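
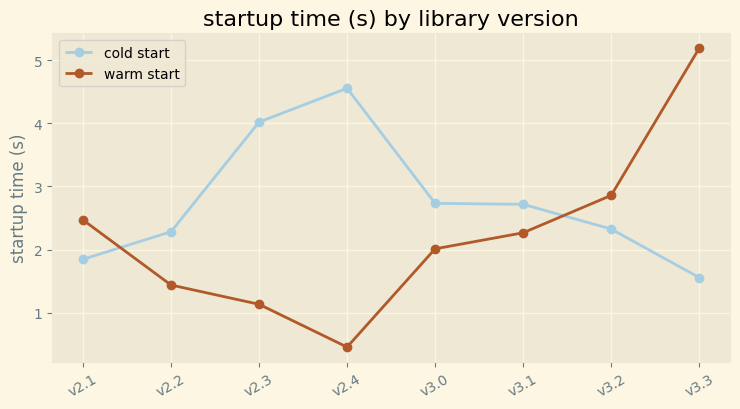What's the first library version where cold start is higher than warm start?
v2.1: cold start ≈ 2.0 vs warm start ≈ 2.5 (not yet); v2.2: cold start ≈ 2.5 vs warm start ≈ 1.5 (first crossover).

v2.2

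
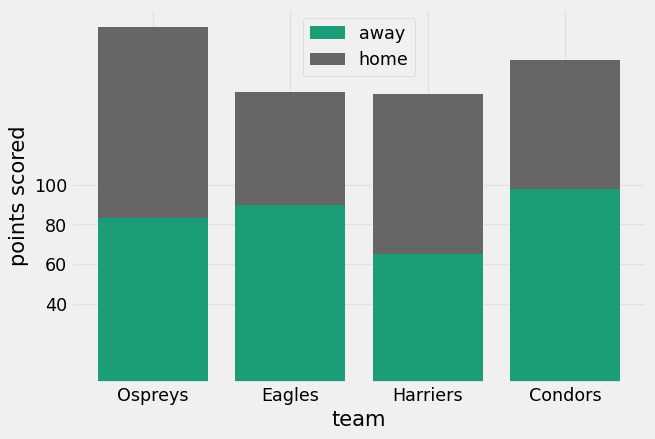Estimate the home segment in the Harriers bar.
≈ 80

home top ≈ 140, bottom ≈ 60; segment ≈ 80.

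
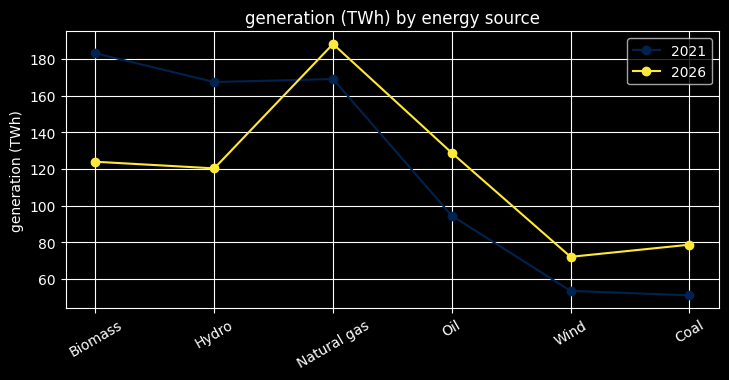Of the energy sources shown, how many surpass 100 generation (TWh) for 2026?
4

Above 100: Biomass, Hydro, Natural gas, Oil.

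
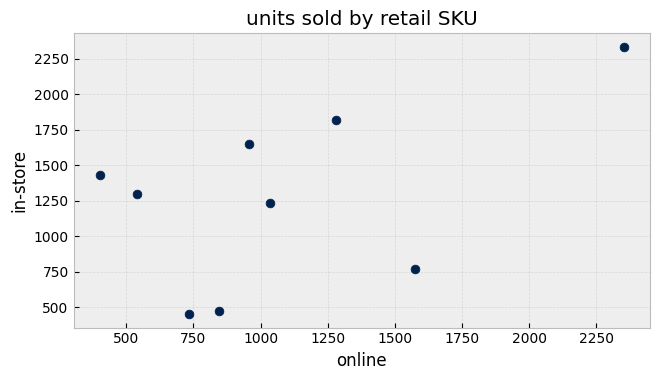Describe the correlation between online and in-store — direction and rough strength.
Points are positively correlated; moderate (|r| ≈ 0.5).

positive, moderate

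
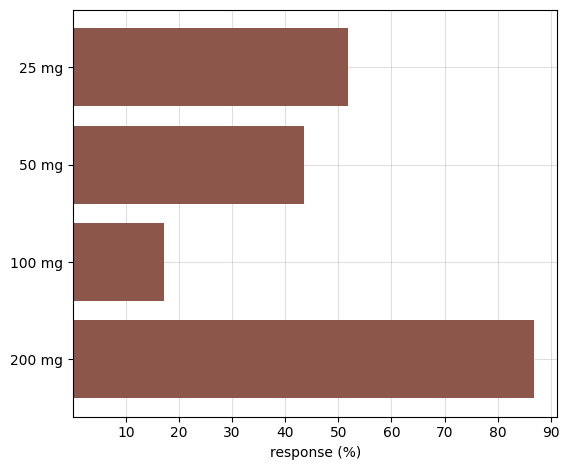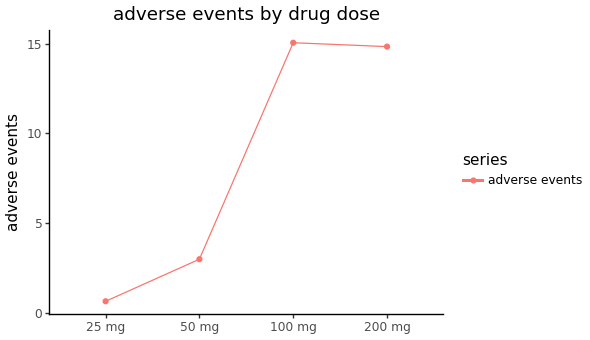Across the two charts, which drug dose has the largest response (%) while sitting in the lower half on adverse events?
Chart 2 median adverse events ≈ 8; below-median drug doses: 25 mg, 50 mg. Among those, 25 mg has the highest response (%) (≈ 50).

25 mg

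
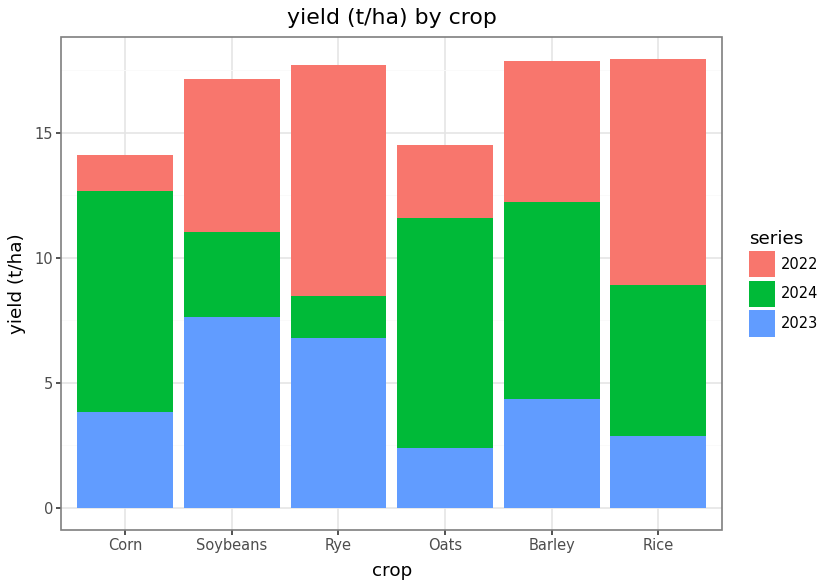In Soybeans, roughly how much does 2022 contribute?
≈ 6

2022 top ≈ 18, bottom ≈ 12; segment ≈ 6.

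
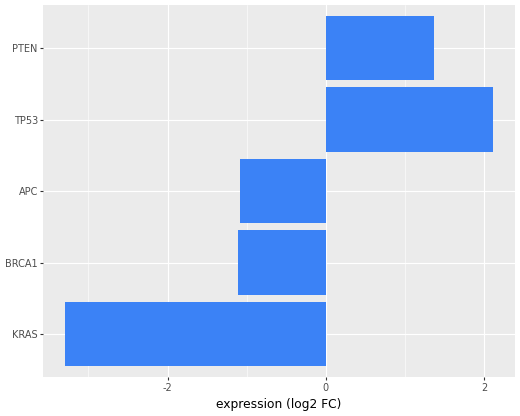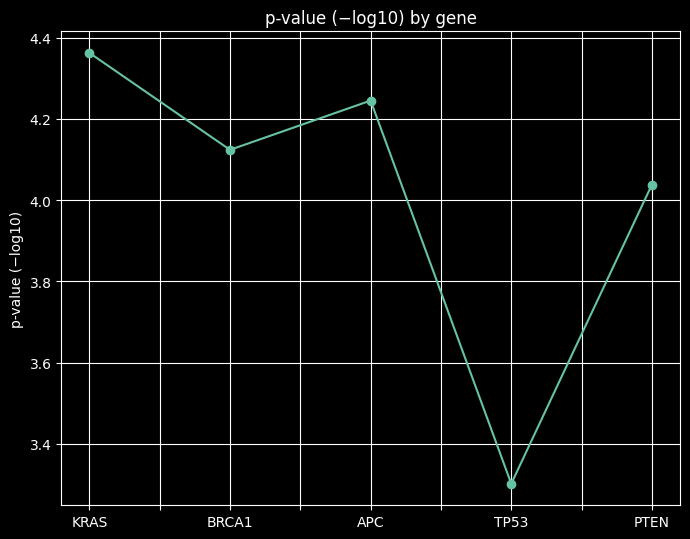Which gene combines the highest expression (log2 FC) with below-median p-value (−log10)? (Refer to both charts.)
Chart 2 median p-value (−log10) ≈ 4; below-median genes: TP53, PTEN. Among those, TP53 has the highest expression (log2 FC) (≈ 2.2).

TP53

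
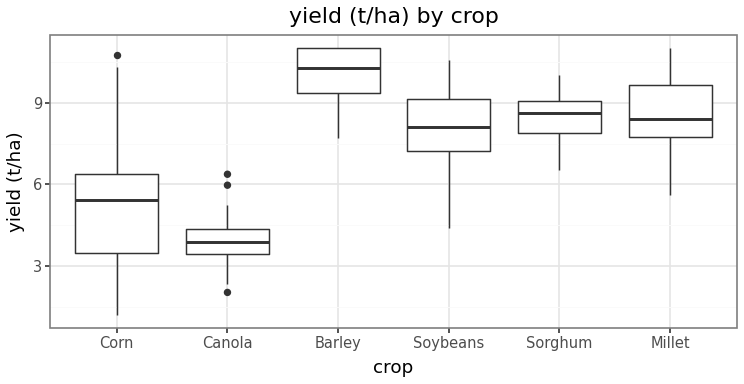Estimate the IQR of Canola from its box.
Q3 ≈ 4, Q1 ≈ 3; IQR ≈ 1.

≈ 1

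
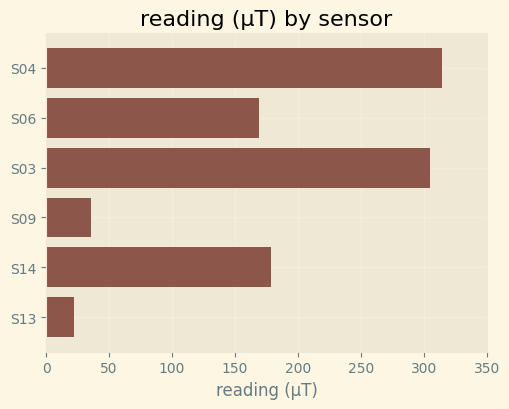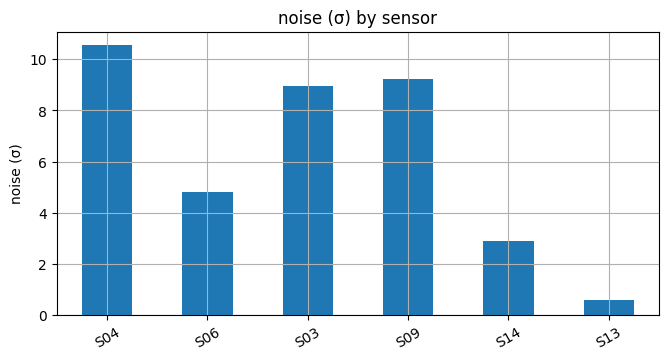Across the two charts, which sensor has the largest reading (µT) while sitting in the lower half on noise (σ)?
S14

Chart 2 median noise (σ) ≈ 7; below-median sensors: S06, S14, S13. Among those, S14 has the highest reading (µT) (≈ 200).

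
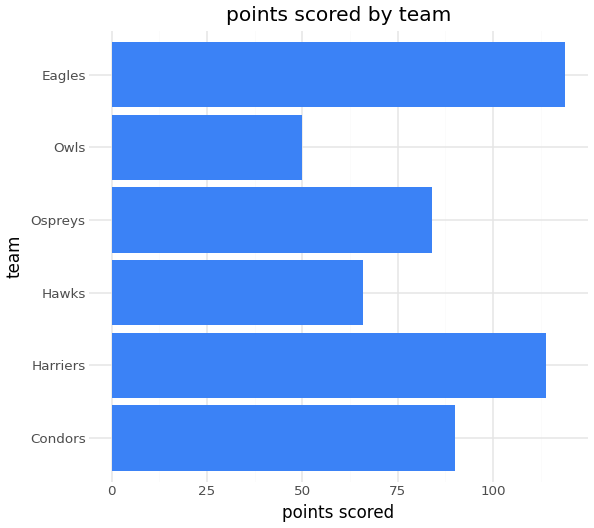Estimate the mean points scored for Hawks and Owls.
≈ 60

(70 + 50) / 2 ≈ 60.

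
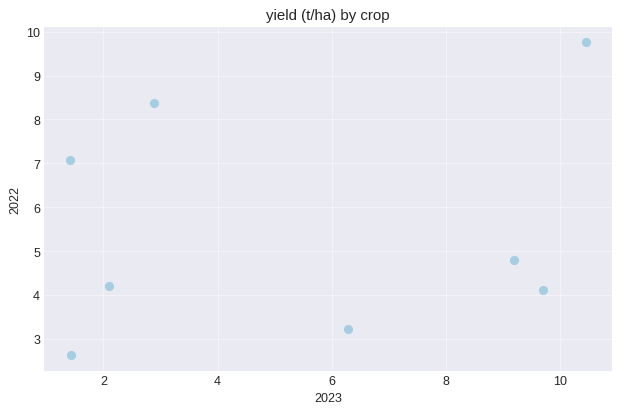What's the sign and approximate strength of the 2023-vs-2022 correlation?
Points are roughly uncorrelated; weak (|r| ≈ 0.2).

no clear correlation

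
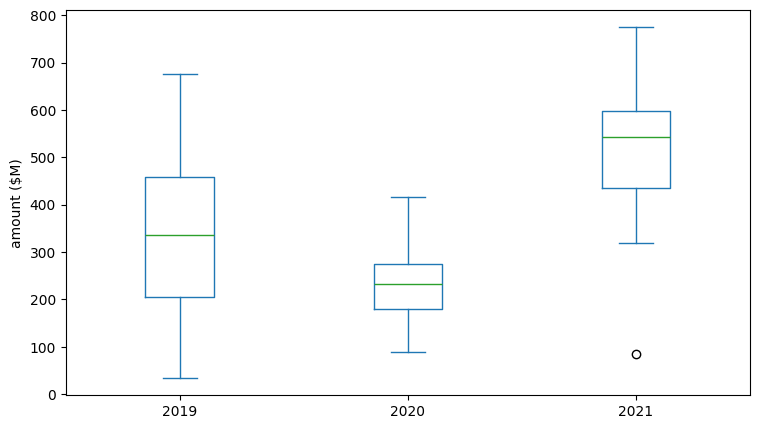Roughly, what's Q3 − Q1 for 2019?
≈ 250

Q3 ≈ 450, Q1 ≈ 200; IQR ≈ 250.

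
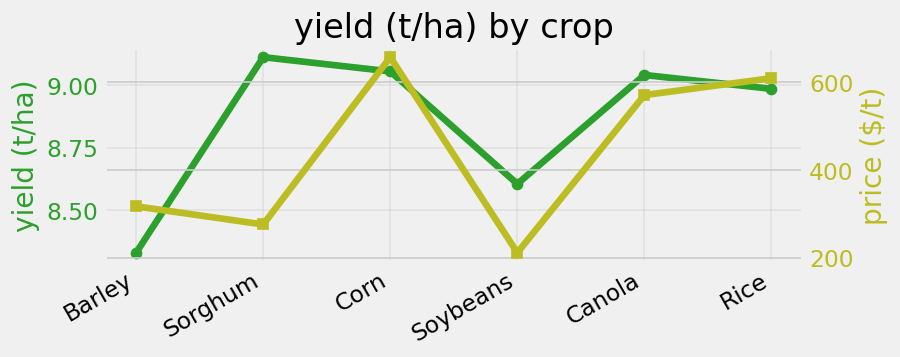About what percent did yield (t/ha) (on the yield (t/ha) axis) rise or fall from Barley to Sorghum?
Barley ≈ 8.3, Sorghum ≈ 9.1; (9.1 − 8.3) / 8.3 ≈ +9.6%.

≈ +9.6%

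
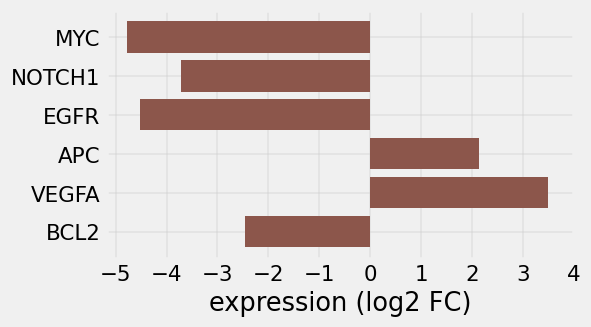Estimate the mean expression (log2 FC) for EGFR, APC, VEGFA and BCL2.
(-5 + 2 + 3 + -2) / 4 ≈ 0.

≈ 0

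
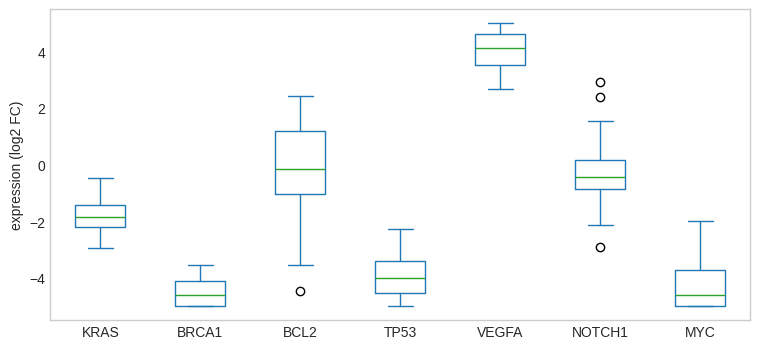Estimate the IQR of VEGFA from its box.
≈ 1

Q3 ≈ 5, Q1 ≈ 4; IQR ≈ 1.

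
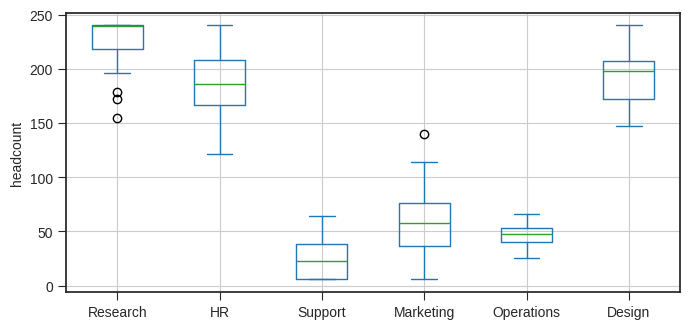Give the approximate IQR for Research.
Q3 ≈ 240, Q1 ≈ 220; IQR ≈ 20.

≈ 20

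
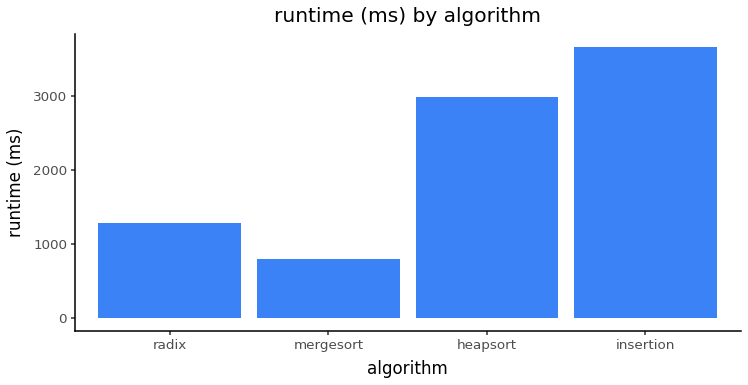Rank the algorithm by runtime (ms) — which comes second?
heapsort

Top 3: insertion ≈ 3500, heapsort ≈ 3000, radix ≈ 1500.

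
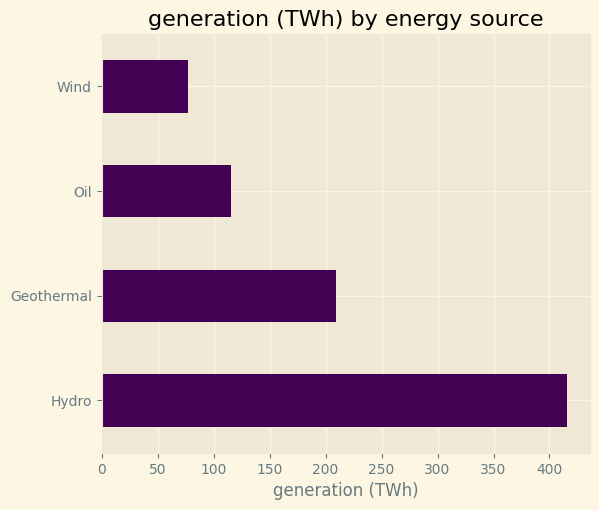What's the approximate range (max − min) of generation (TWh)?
Max Hydro ≈ 400, min Wind ≈ 100; range ≈ 300.

≈ 300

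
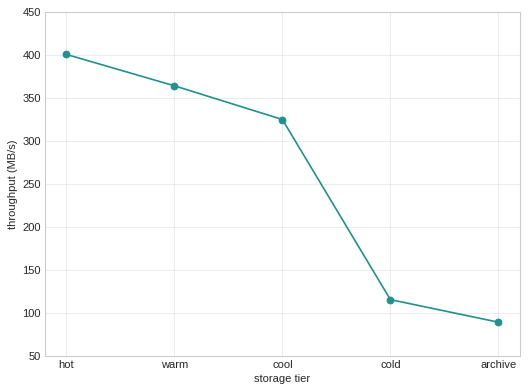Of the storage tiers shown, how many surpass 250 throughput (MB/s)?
Above 250: hot, warm, cool.

3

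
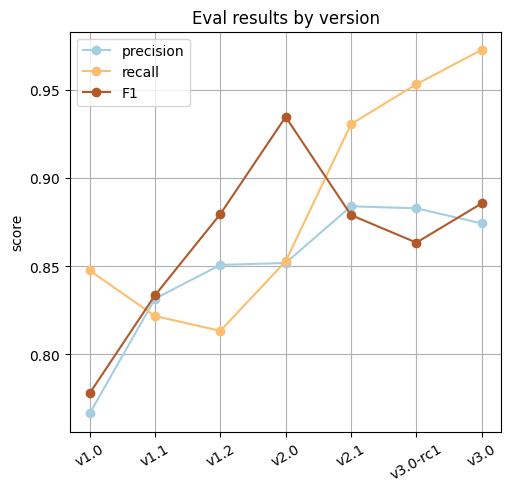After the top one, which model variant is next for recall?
Top 3 for recall: v3.0 ≈ 0.98, v3.0-rc1 ≈ 0.96, v2.1 ≈ 0.94.

v3.0-rc1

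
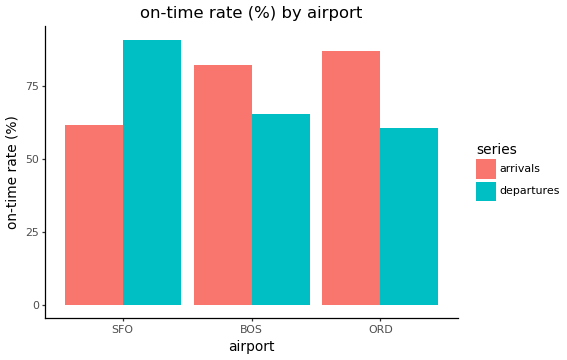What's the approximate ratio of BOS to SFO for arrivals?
BOS ≈ 80, SFO ≈ 60; 80/60 ≈ 1.33.

≈ 1.33×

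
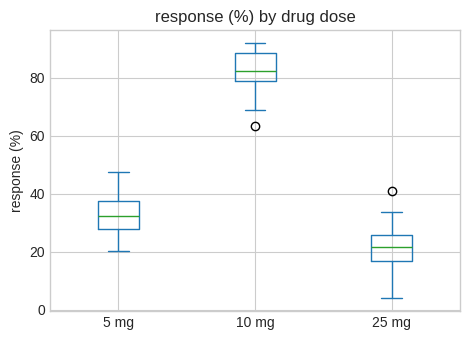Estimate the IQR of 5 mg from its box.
Q3 ≈ 40, Q1 ≈ 30; IQR ≈ 10.

≈ 10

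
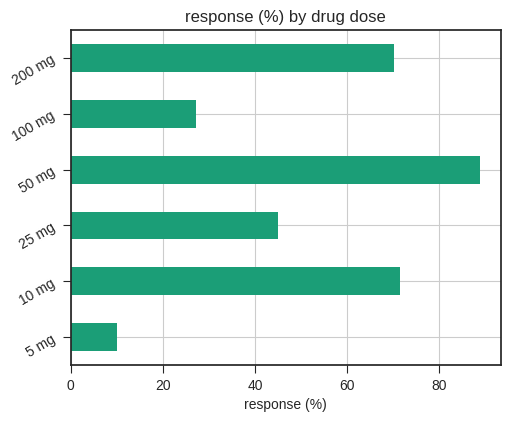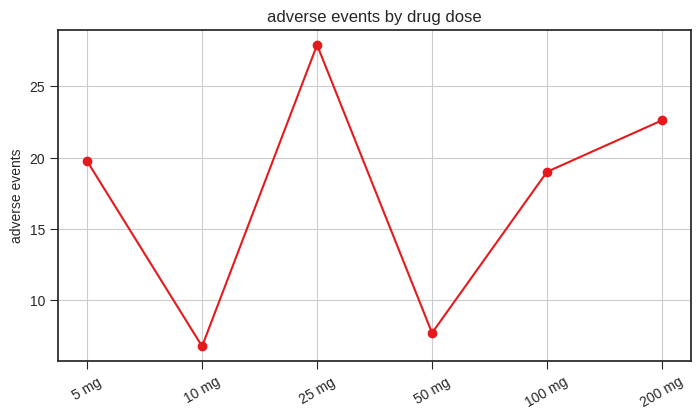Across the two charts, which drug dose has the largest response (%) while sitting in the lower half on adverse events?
Chart 2 median adverse events ≈ 20; below-median drug doses: 10 mg, 50 mg, 100 mg. Among those, 50 mg has the highest response (%) (≈ 90).

50 mg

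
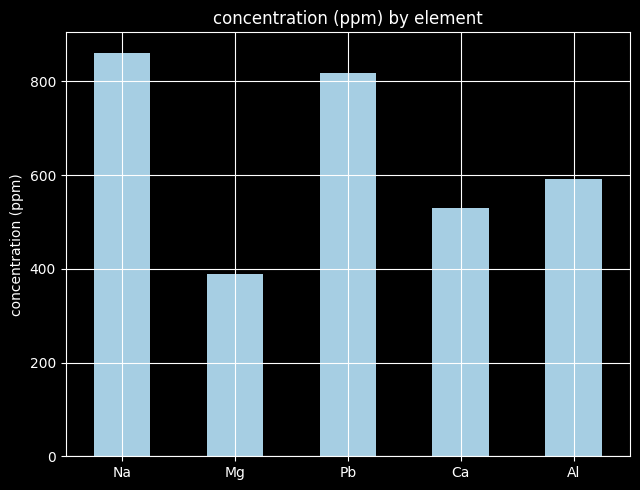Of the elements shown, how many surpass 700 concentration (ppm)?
2

Above 700: Na, Pb.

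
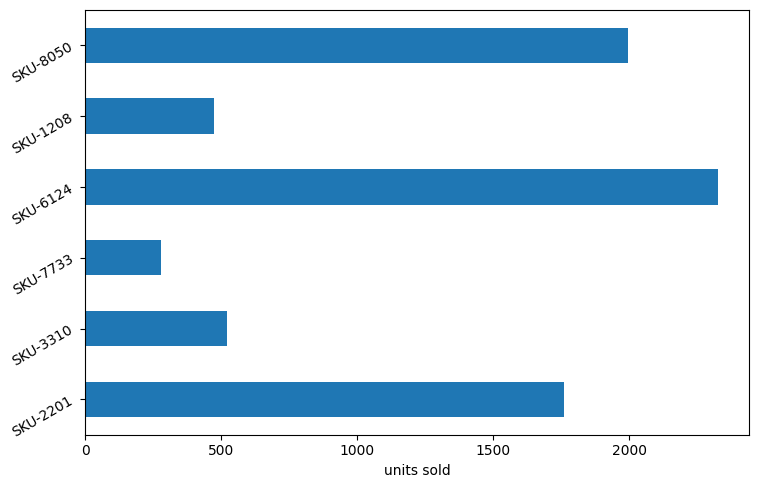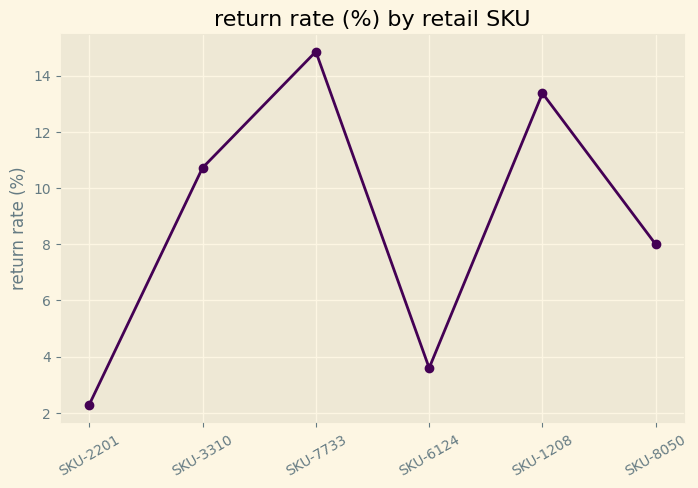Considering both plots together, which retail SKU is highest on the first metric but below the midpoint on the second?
Chart 2 median return rate (%) ≈ 10; below-median retail SKUs: SKU-2201, SKU-6124, SKU-8050. Among those, SKU-6124 has the highest units sold (≈ 2500).

SKU-6124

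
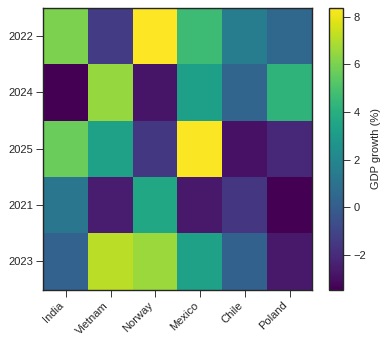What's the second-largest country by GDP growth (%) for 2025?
India

Top 3 for 2025: Mexico ≈ 8, India ≈ 6, Vietnam ≈ 3.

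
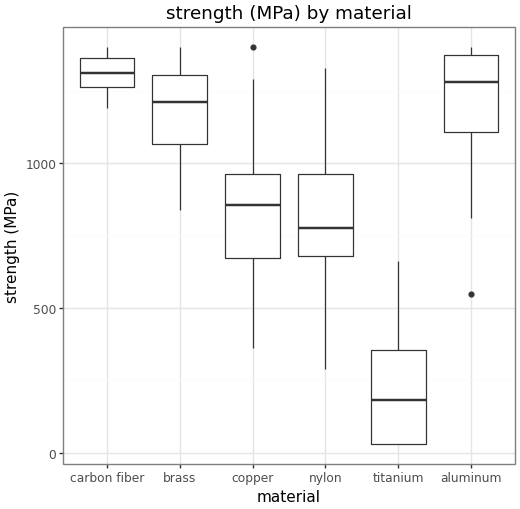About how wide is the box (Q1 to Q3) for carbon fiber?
≈ 100

Q3 ≈ 1400, Q1 ≈ 1300; IQR ≈ 100.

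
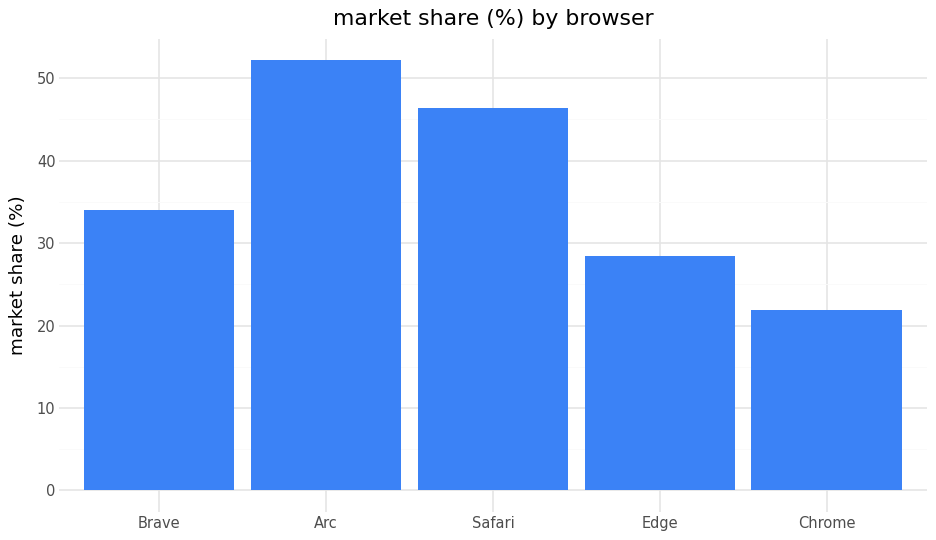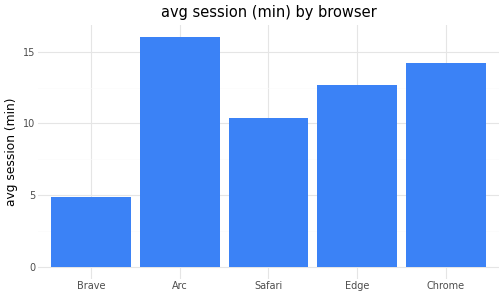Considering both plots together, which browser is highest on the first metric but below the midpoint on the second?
Chart 2 median avg session (min) ≈ 12; below-median browsers: Brave, Safari. Among those, Safari has the highest market share (%) (≈ 45).

Safari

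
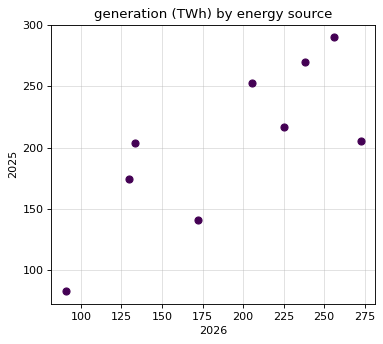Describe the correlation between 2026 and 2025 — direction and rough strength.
Points are positively correlated; strong (|r| ≈ 0.8).

positive, strong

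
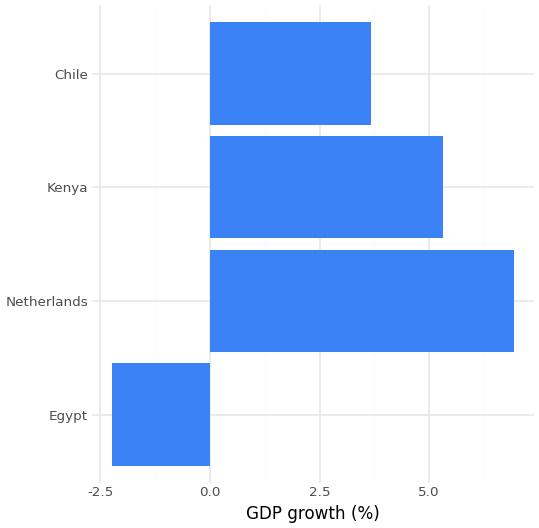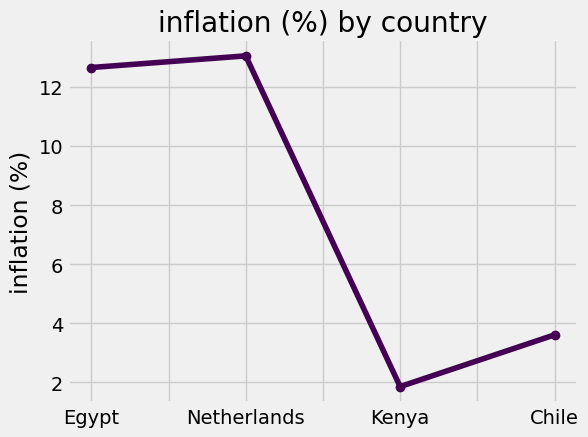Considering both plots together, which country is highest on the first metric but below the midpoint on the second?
Kenya

Chart 2 median inflation (%) ≈ 8; below-median countries: Kenya, Chile. Among those, Kenya has the highest GDP growth (%) (≈ 5).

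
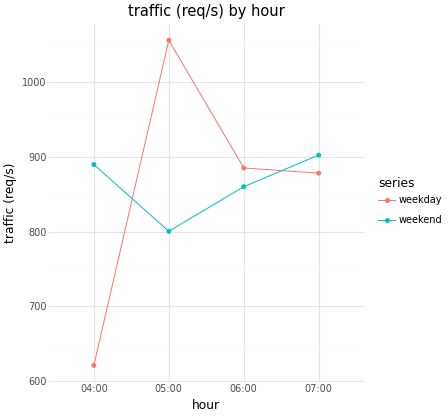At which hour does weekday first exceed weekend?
04:00: weekday ≈ 600 vs weekend ≈ 900 (not yet); 05:00: weekday ≈ 1050 vs weekend ≈ 800 (first crossover).

05:00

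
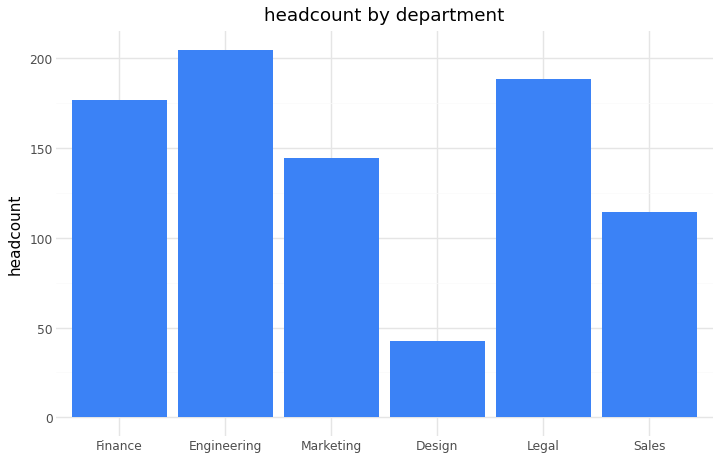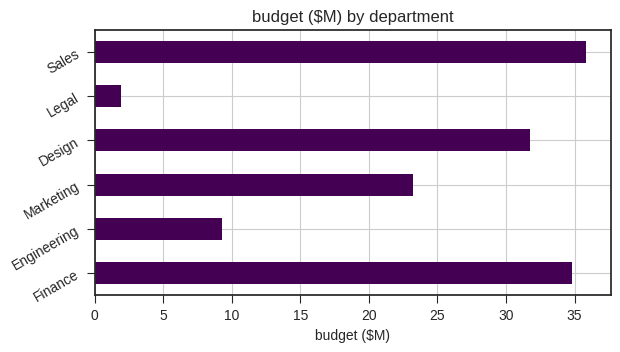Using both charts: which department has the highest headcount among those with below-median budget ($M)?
Engineering

Chart 2 median budget ($M) ≈ 30; below-median departments: Engineering, Marketing, Legal. Among those, Engineering has the highest headcount (≈ 200).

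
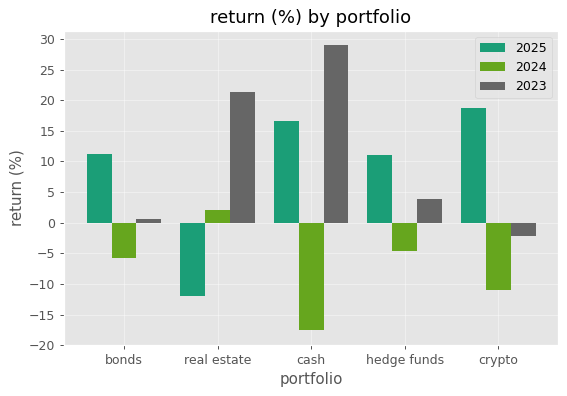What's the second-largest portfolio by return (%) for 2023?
Top 3 for 2023: cash ≈ 30, real estate ≈ 20, hedge funds ≈ 5.

real estate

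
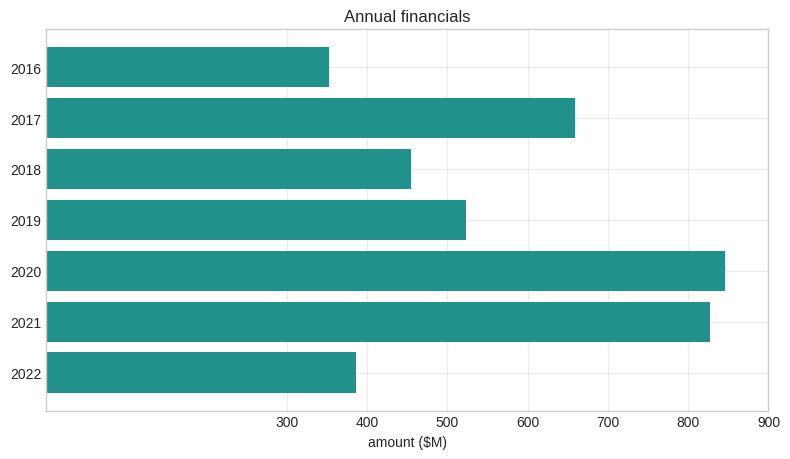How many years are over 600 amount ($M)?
3

Above 600: 2017, 2020, 2021.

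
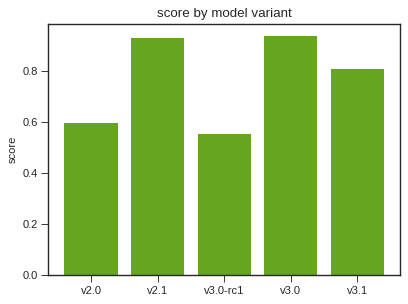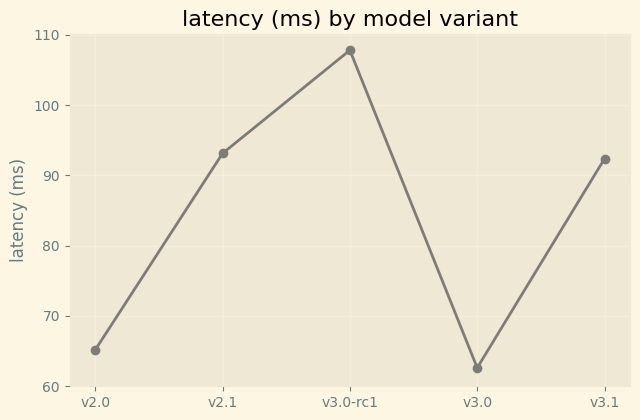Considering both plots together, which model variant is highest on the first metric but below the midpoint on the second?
Chart 2 median latency (ms) ≈ 90; below-median model variants: v2.0, v3.0. Among those, v3.0 has the highest score (≈ 0.9).

v3.0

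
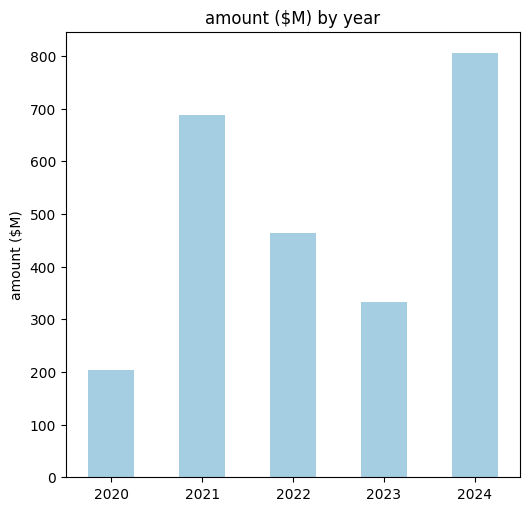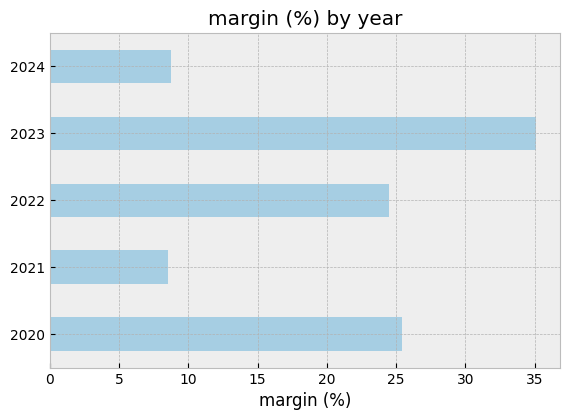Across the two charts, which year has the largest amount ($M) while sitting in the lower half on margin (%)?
Chart 2 median margin (%) ≈ 25; below-median years: 2021, 2024. Among those, 2024 has the highest amount ($M) (≈ 800).

2024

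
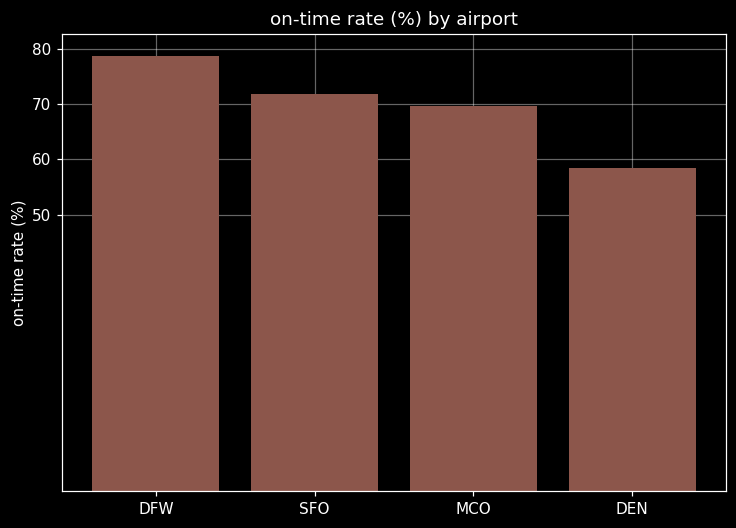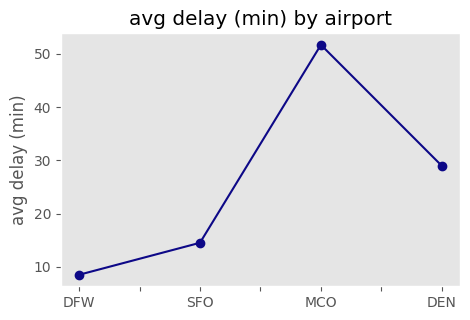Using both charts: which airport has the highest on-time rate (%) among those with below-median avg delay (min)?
DFW

Chart 2 median avg delay (min) ≈ 20; below-median airports: DFW, SFO. Among those, DFW has the highest on-time rate (%) (≈ 80).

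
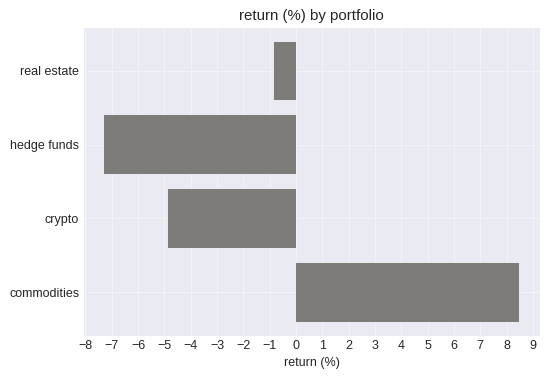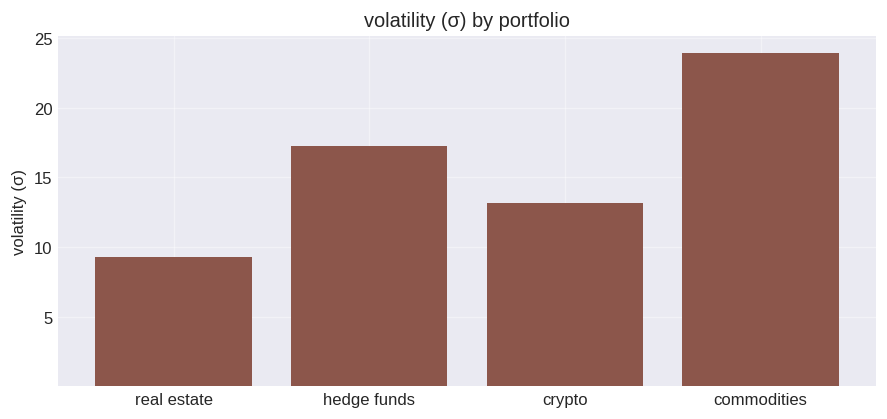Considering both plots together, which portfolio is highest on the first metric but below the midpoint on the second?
Chart 2 median volatility (σ) ≈ 15; below-median portfolios: real estate, crypto. Among those, real estate has the highest return (%) (≈ -1).

real estate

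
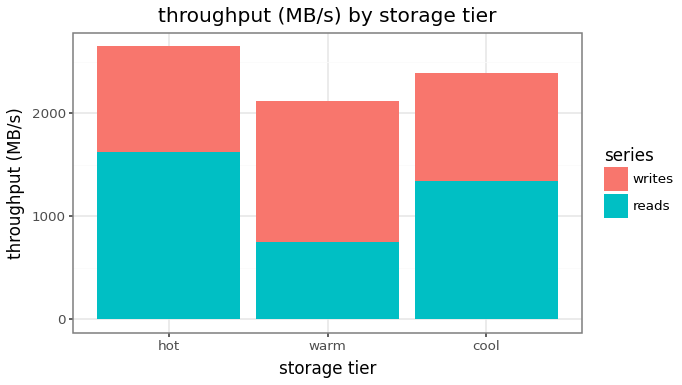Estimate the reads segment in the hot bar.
reads top ≈ 1500, bottom ≈ 0; segment ≈ 1500.

≈ 1500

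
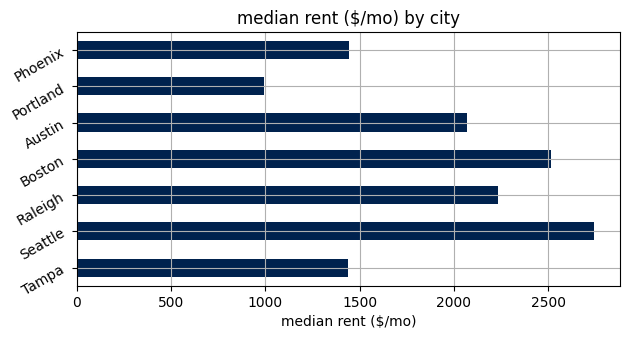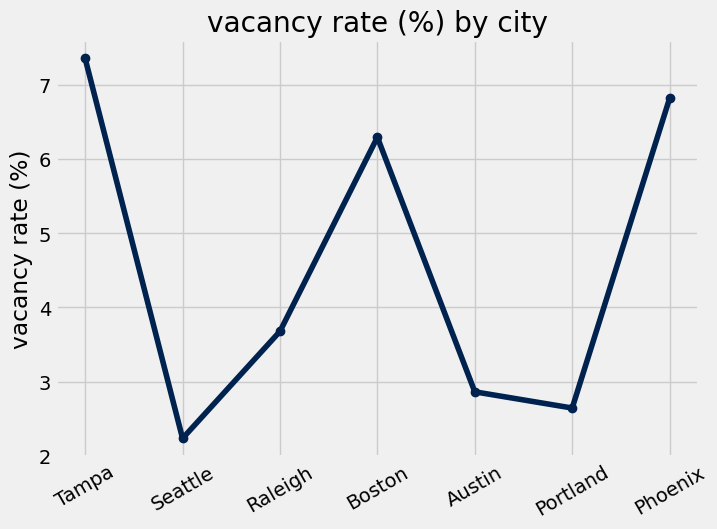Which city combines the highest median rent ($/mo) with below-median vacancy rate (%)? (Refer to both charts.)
Chart 2 median vacancy rate (%) ≈ 4; below-median cities: Seattle, Austin, Portland. Among those, Seattle has the highest median rent ($/mo) (≈ 2500).

Seattle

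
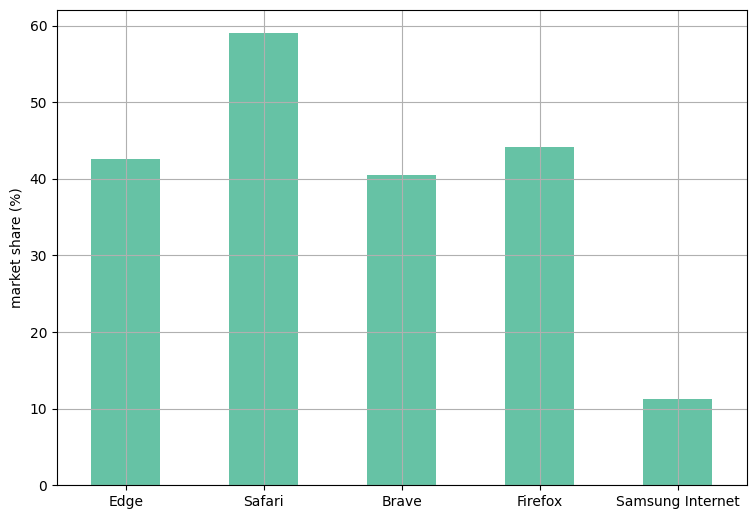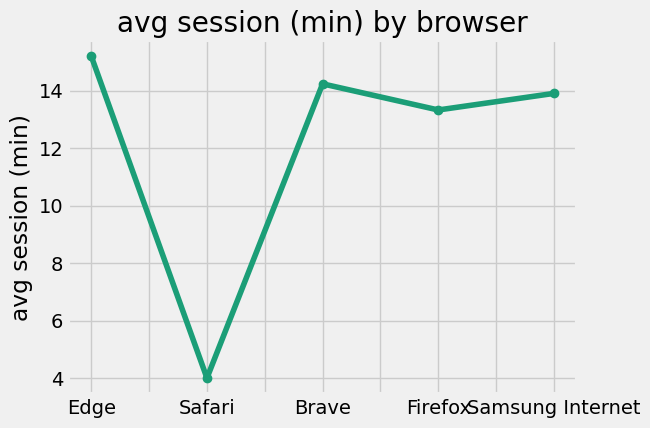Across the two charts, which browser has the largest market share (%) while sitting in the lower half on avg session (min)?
Chart 2 median avg session (min) ≈ 14; below-median browsers: Safari, Firefox. Among those, Safari has the highest market share (%) (≈ 60).

Safari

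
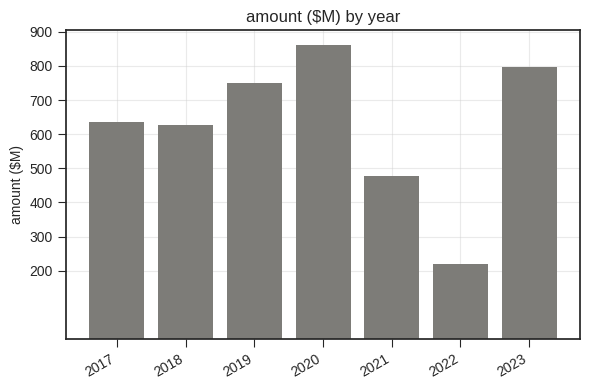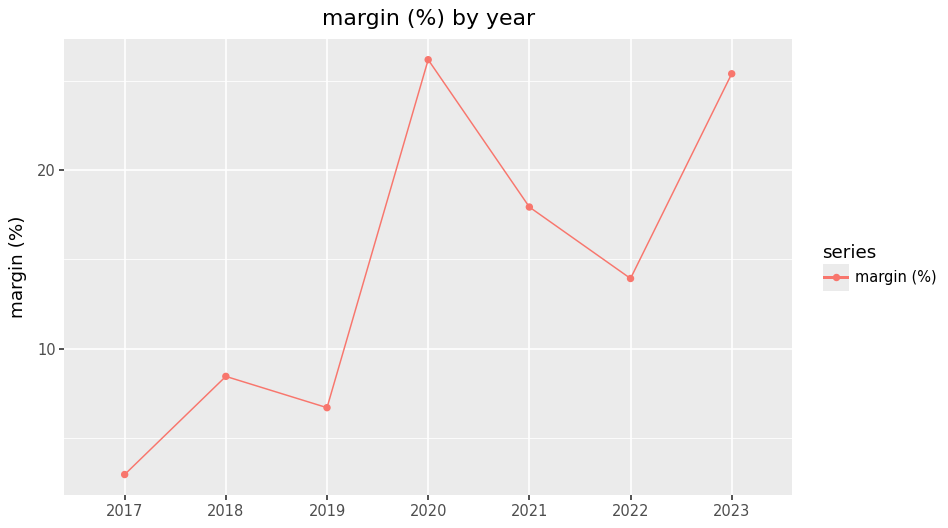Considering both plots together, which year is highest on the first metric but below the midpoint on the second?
2019

Chart 2 median margin (%) ≈ 15; below-median years: 2017, 2018, 2019. Among those, 2019 has the highest amount ($M) (≈ 800).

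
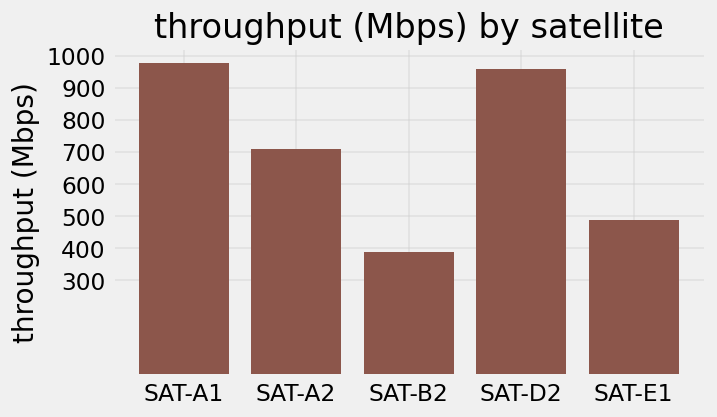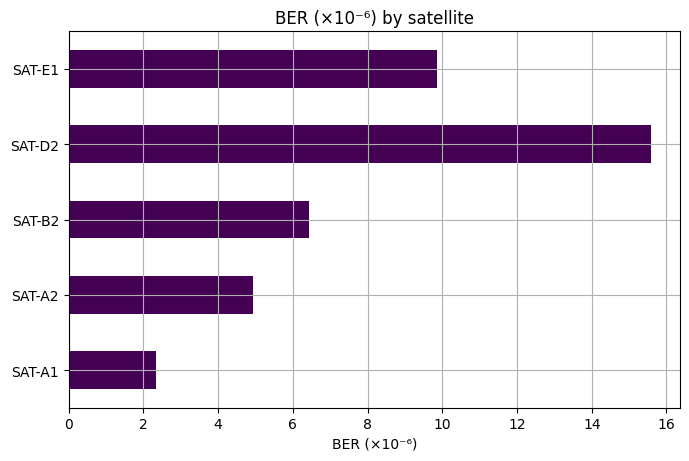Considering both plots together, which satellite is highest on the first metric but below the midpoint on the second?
Chart 2 median BER (×10⁻⁶) ≈ 6; below-median satellites: SAT-A1, SAT-A2. Among those, SAT-A1 has the highest throughput (Mbps) (≈ 1000).

SAT-A1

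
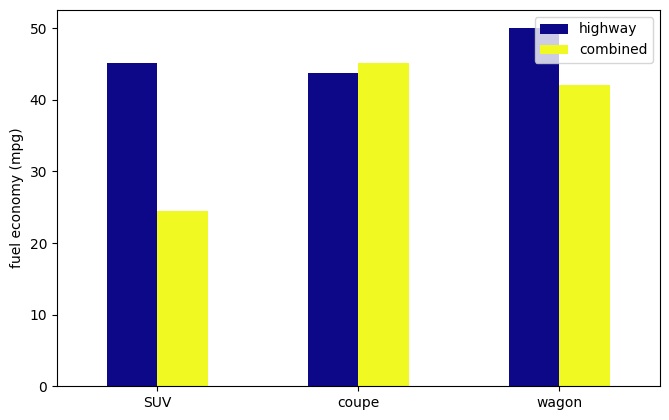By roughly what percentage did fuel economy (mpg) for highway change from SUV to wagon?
SUV ≈ 45, wagon ≈ 50; (50 − 45) / 45 ≈ +11.1%.

≈ +11.1%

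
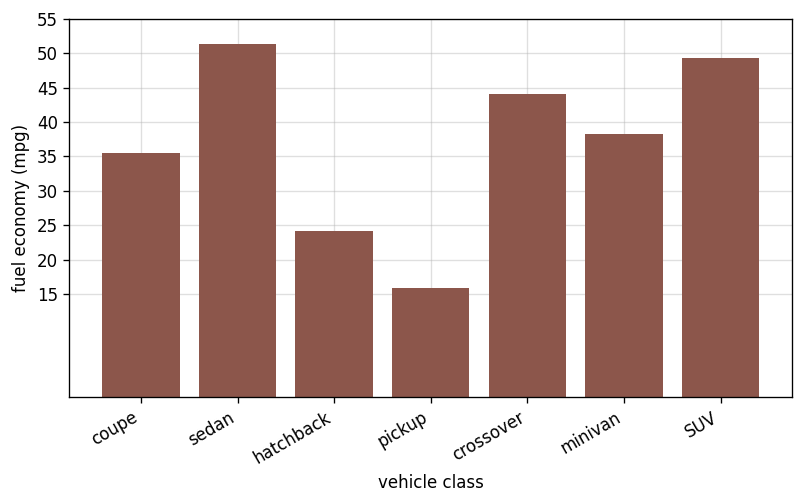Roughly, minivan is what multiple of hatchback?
minivan ≈ 40, hatchback ≈ 25; 40/25 ≈ 1.6.

≈ 1.6×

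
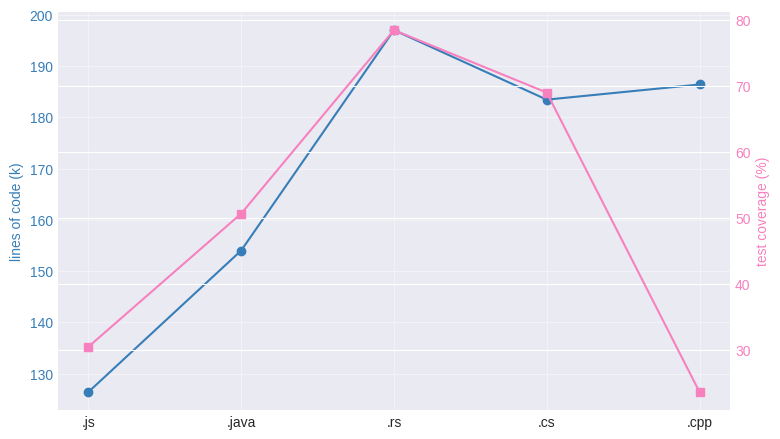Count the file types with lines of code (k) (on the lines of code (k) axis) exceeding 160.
3

Above 160: .rs, .cs, .cpp.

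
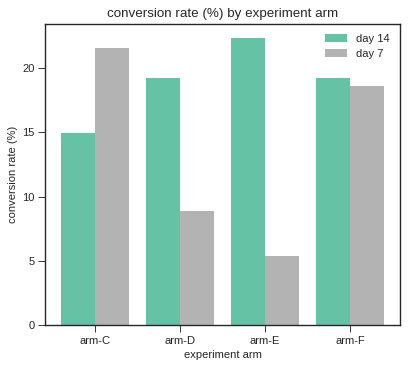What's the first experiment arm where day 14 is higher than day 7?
arm-C: day 14 ≈ 14 vs day 7 ≈ 22 (not yet); arm-D: day 14 ≈ 20 vs day 7 ≈ 8 (first crossover).

arm-D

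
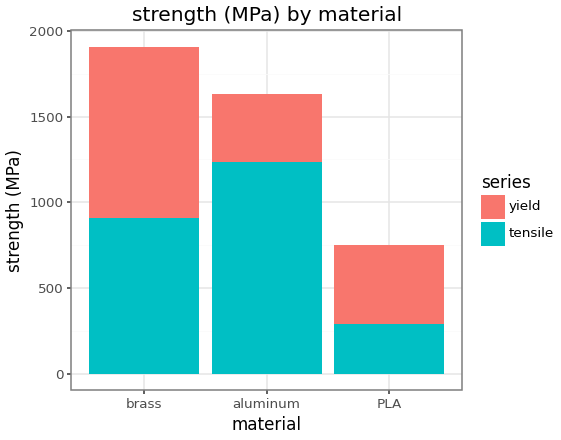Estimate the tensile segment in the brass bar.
tensile top ≈ 1000, bottom ≈ 0; segment ≈ 1000.

≈ 1000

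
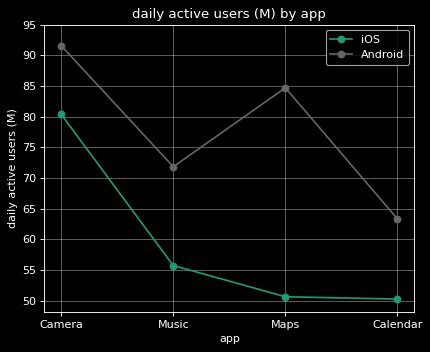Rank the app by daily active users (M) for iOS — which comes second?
Top 3 for iOS: Camera ≈ 80, Music ≈ 55, Maps ≈ 50.

Music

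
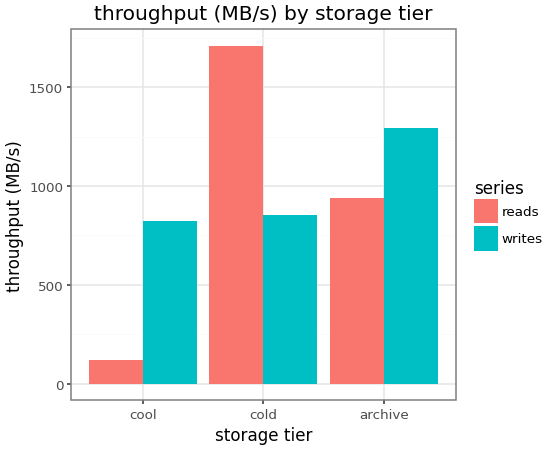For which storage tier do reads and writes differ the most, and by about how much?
cold: reads ≈ 1800, writes ≈ 800 → gap ≈ 1000. Next-largest (cool) is only ≈ 600.

cold, ≈ 1000 MB/s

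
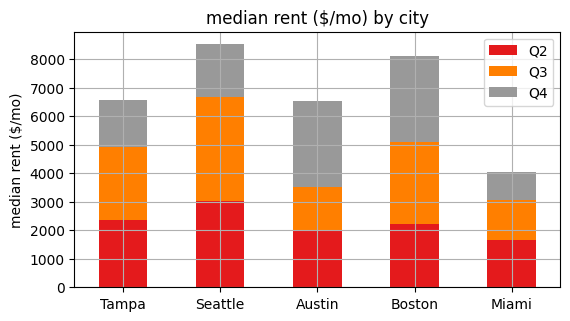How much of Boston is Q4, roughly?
≈ 3000

Q4 top ≈ 8000, bottom ≈ 5000; segment ≈ 3000.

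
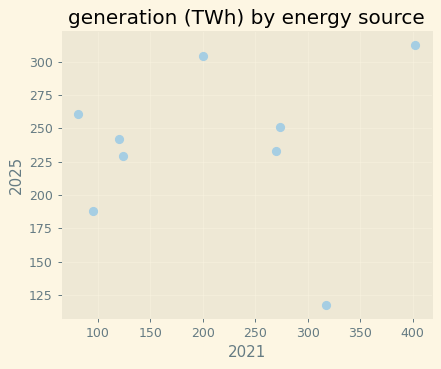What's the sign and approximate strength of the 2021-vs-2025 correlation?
no clear correlation

Points are roughly uncorrelated; weak (|r| ≈ 0.1).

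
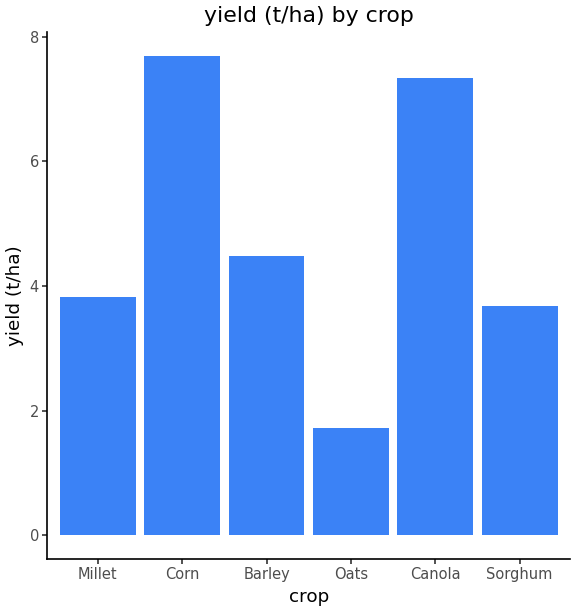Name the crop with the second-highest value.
Top 3: Corn ≈ 8, Canola ≈ 7, Barley ≈ 4.

Canola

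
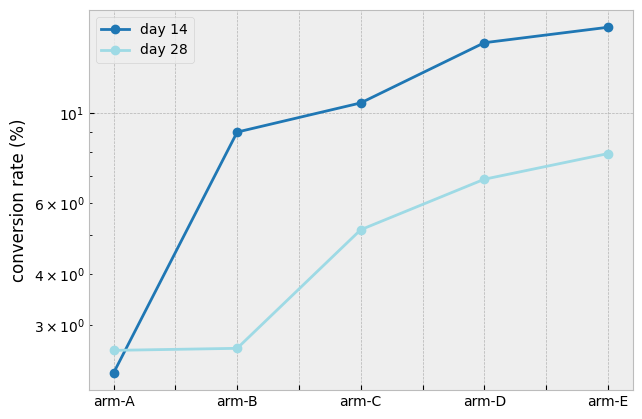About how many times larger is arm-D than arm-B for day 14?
≈ 1.75×

arm-D ≈ 14, arm-B ≈ 8; 14/8 ≈ 1.75.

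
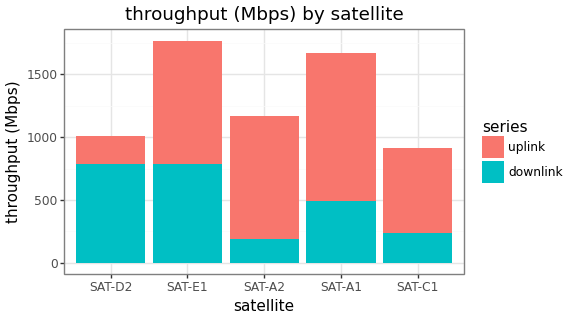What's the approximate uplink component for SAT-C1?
≈ 800

uplink top ≈ 1000, bottom ≈ 200; segment ≈ 800.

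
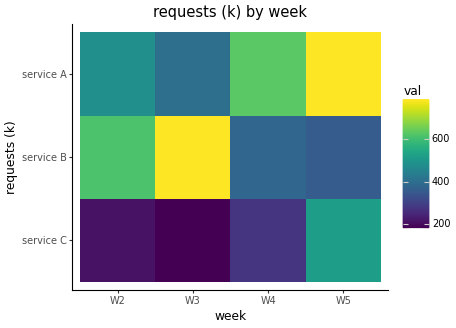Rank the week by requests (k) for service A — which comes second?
W4

Top 3 for service A: W5 ≈ 800, W4 ≈ 600, W2 ≈ 500.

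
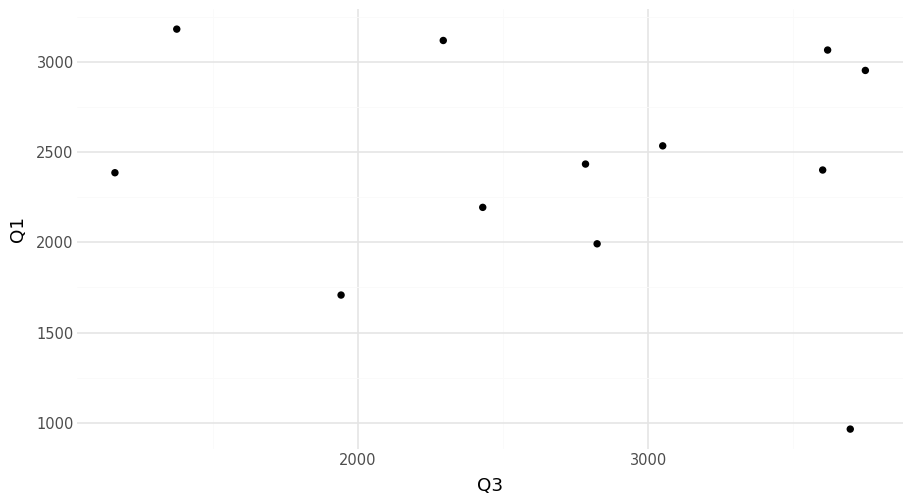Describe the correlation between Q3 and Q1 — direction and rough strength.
no clear correlation

Points are roughly uncorrelated; weak (|r| ≈ 0.2).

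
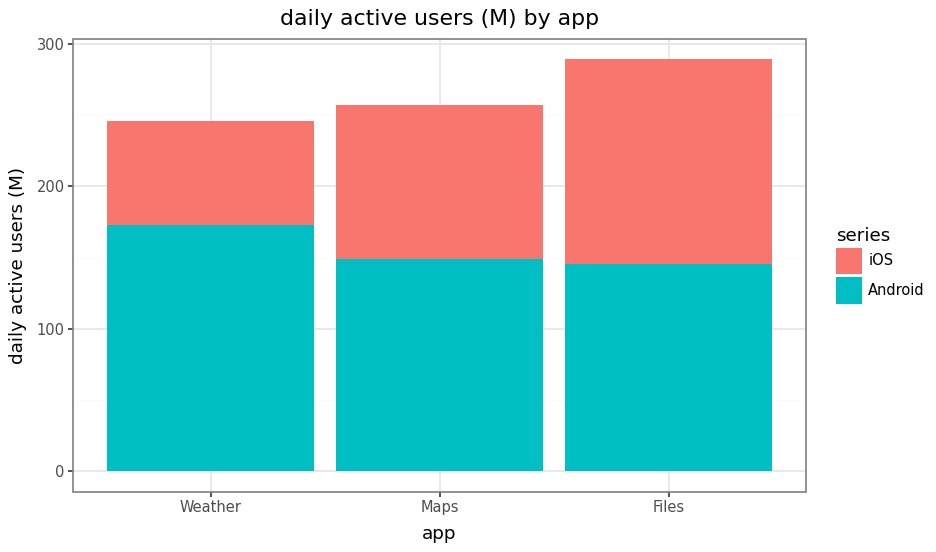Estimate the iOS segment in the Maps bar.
iOS top ≈ 250, bottom ≈ 150; segment ≈ 100.

≈ 100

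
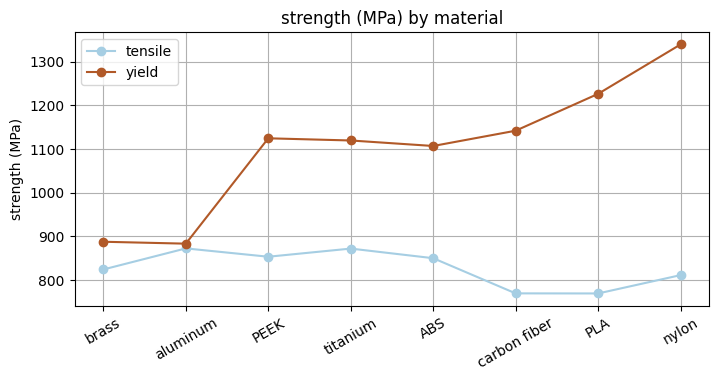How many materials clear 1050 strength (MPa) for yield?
Above 1050: PEEK, titanium, ABS, carbon fiber, PLA, nylon.

6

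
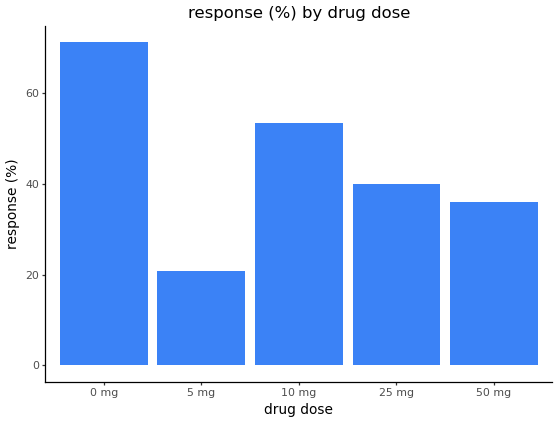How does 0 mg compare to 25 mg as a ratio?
≈ 1.75×

0 mg ≈ 70, 25 mg ≈ 40; 70/40 ≈ 1.75.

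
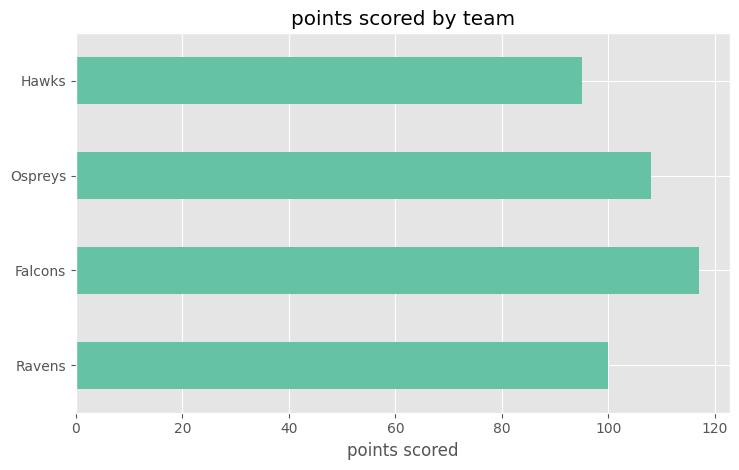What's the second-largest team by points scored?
Top 3: Falcons ≈ 120, Ospreys ≈ 110, Ravens ≈ 100.

Ospreys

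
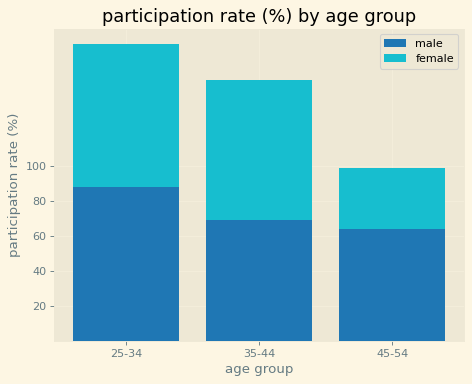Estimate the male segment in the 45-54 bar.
male top ≈ 60, bottom ≈ 0; segment ≈ 60.

≈ 60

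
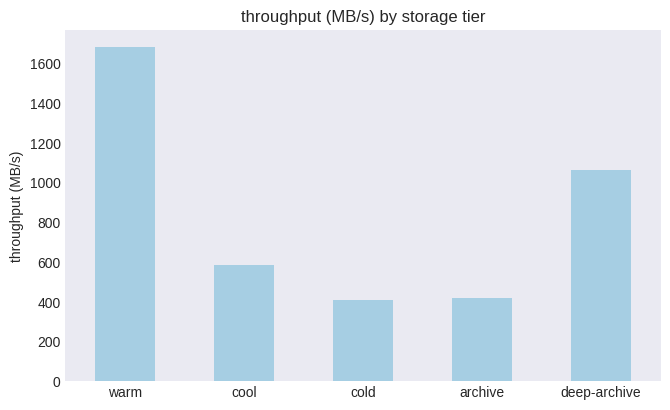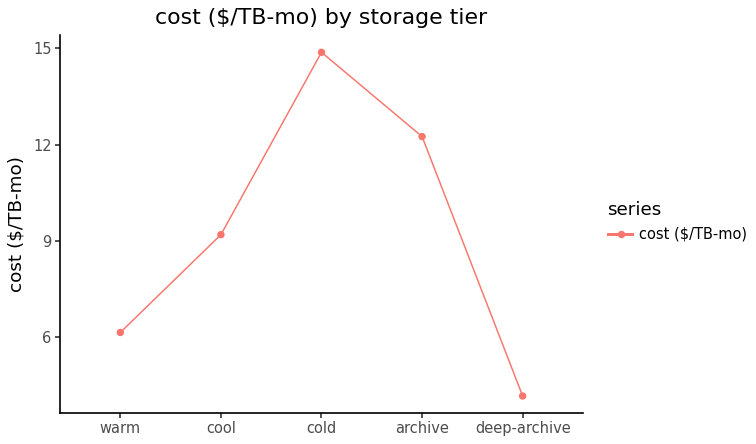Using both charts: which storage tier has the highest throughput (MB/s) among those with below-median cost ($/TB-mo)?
Chart 2 median cost ($/TB-mo) ≈ 10; below-median storage tiers: warm, deep-archive. Among those, warm has the highest throughput (MB/s) (≈ 1600).

warm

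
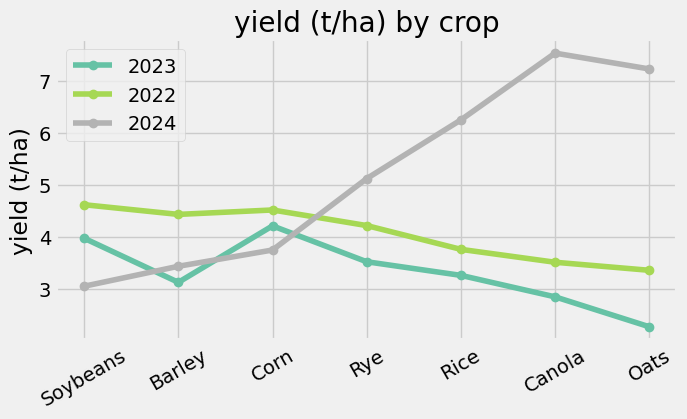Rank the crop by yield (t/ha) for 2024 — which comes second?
Oats

Top 3 for 2024: Canola ≈ 7.5, Oats ≈ 7.0, Rice ≈ 6.0.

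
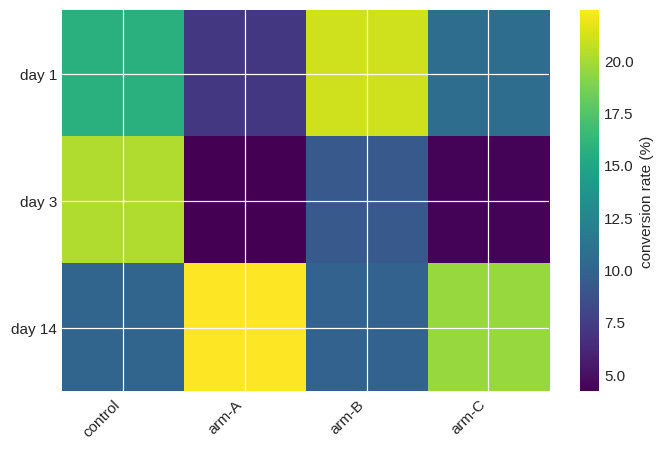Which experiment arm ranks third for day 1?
arm-C

Top 4 for day 1: arm-B ≈ 22, control ≈ 16, arm-C ≈ 10, arm-A ≈ 8.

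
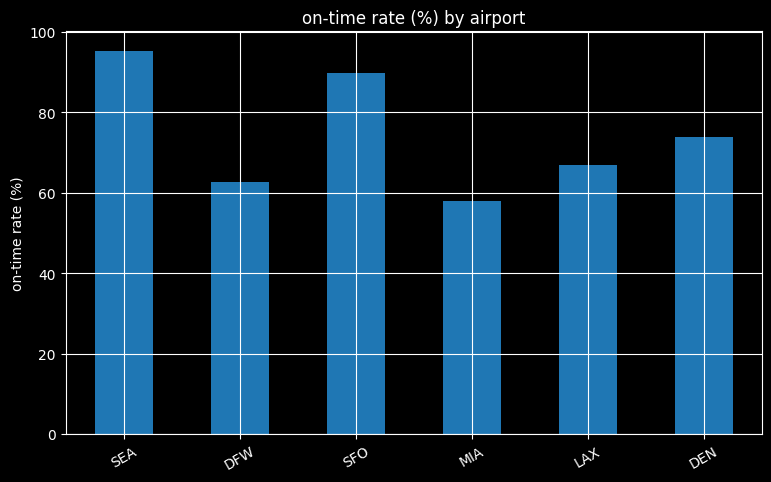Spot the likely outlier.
SEA ≈ 100; the rest sit between ≈ 60 and ≈ 90.

SEA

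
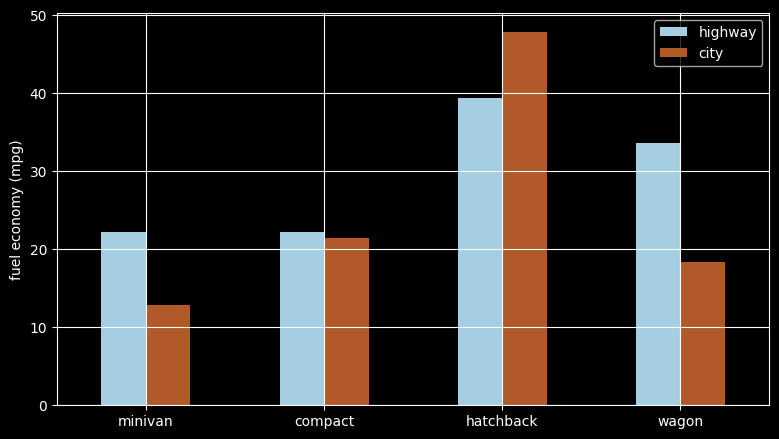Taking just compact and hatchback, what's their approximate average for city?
(20 + 50) / 2 ≈ 35.

≈ 35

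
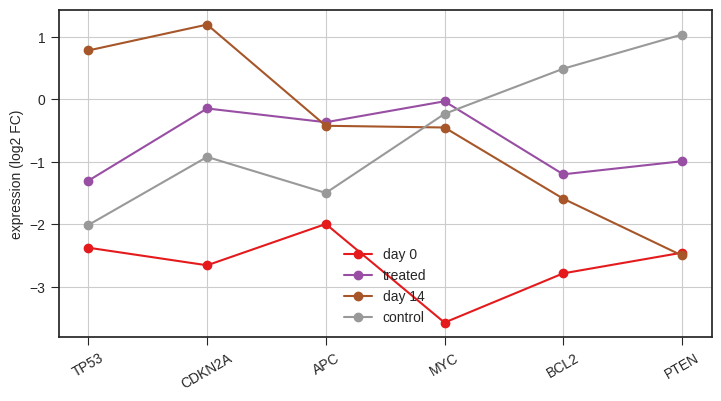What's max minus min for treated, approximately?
≈ 1.5

Max MYC ≈ 0.0, min TP53 ≈ -1.5; range ≈ 1.5.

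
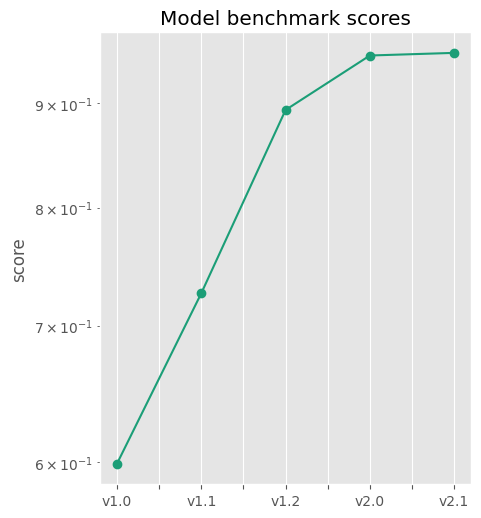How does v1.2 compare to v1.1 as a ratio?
v1.2 ≈ 0.90, v1.1 ≈ 0.75; 0.90/0.75 ≈ 1.2.

≈ 1.2×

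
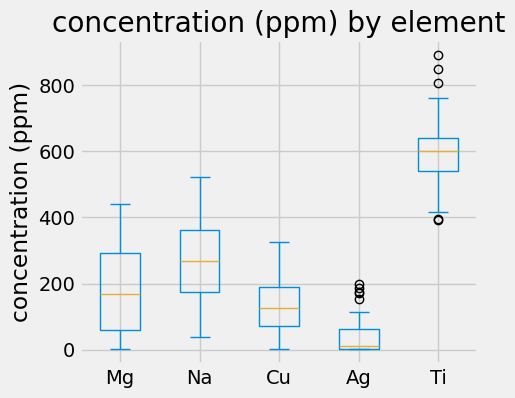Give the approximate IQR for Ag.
≈ 50

Q3 ≈ 50, Q1 ≈ 0; IQR ≈ 50.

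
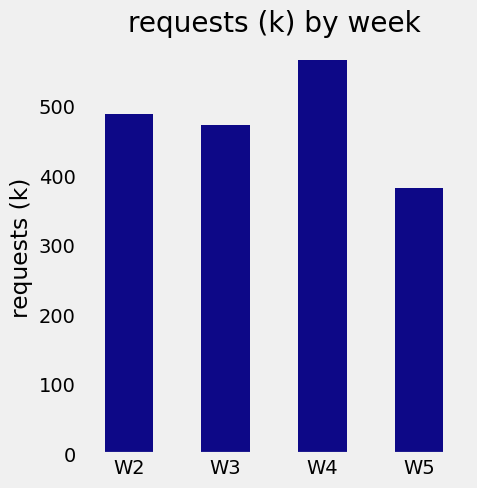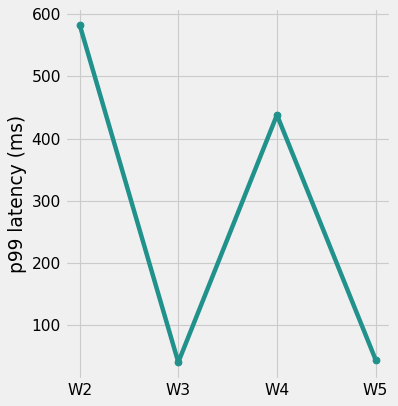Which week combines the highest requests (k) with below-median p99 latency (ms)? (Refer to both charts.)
Chart 2 median p99 latency (ms) ≈ 200; below-median weeks: W3, W5. Among those, W3 has the highest requests (k) (≈ 500).

W3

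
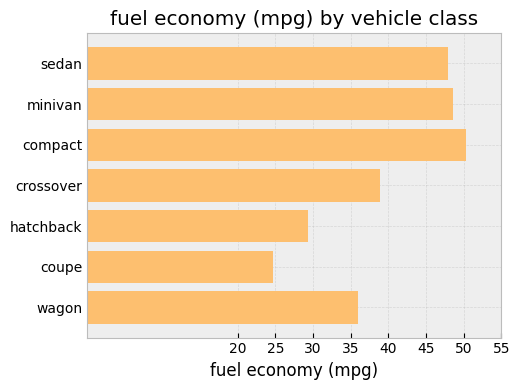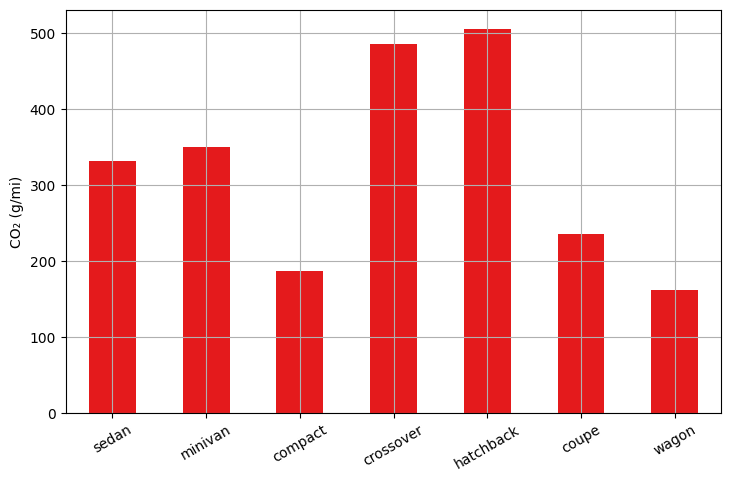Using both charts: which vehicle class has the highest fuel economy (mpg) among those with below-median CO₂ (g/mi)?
compact

Chart 2 median CO₂ (g/mi) ≈ 350; below-median vehicle classes: compact, coupe, wagon. Among those, compact has the highest fuel economy (mpg) (≈ 50).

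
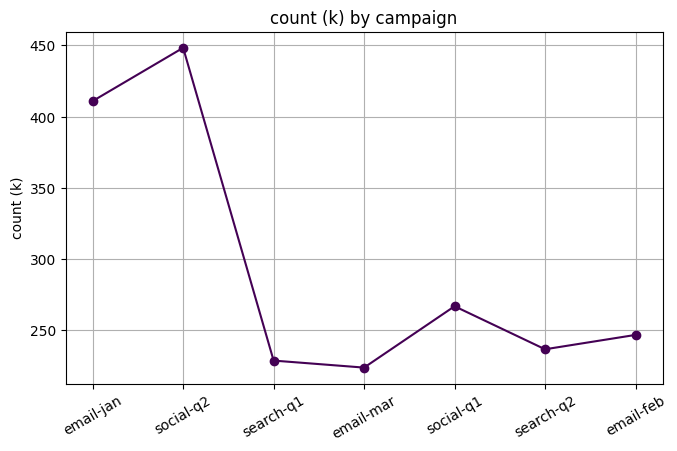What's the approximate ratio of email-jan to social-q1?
≈ 1.62×

email-jan ≈ 420, social-q1 ≈ 260; 420/260 ≈ 1.62.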